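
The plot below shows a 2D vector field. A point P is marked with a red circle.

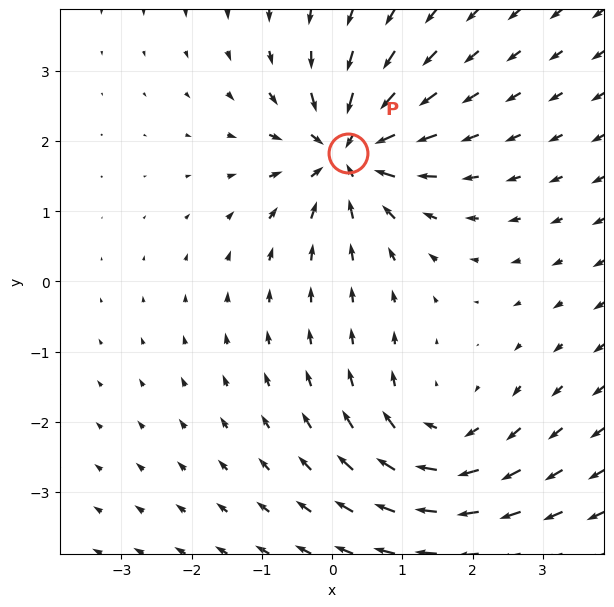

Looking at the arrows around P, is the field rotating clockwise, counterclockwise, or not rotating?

not rotating

Near P at (0.2, 1.8) the arrows show no circulation. The curl there is ≈0.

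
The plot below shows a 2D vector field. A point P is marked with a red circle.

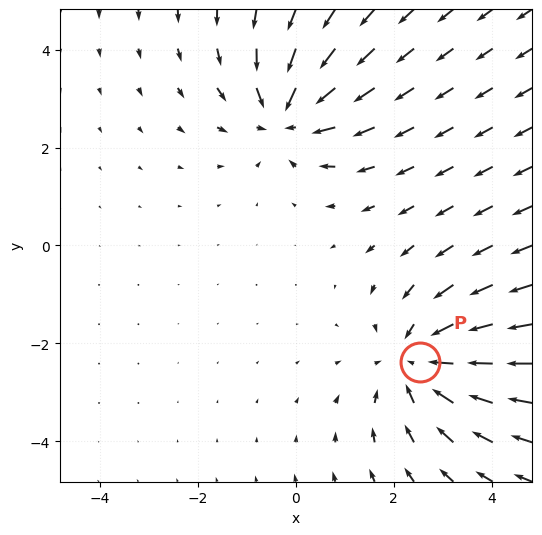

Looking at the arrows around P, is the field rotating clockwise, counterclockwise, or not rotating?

not rotating

Near P at (2.5, -2.4) the arrows show no circulation. The curl there is ≈0.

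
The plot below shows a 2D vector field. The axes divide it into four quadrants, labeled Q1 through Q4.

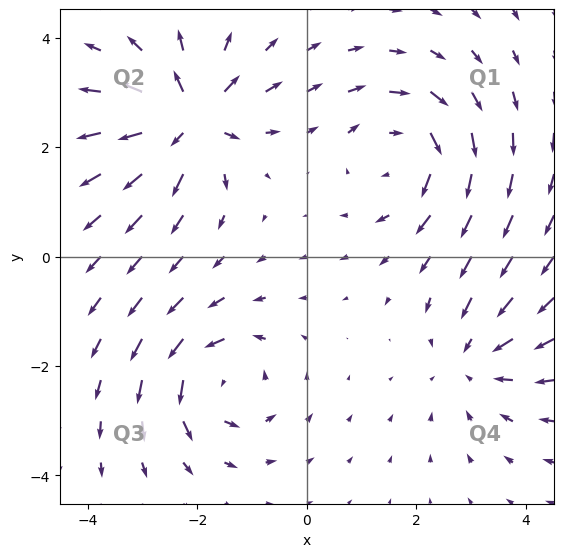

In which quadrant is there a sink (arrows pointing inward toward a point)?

The sink sits at approximately (3.1, -1.9), which lies in quadrant Q4. The divergence there is about -3, negative as expected for a sink.

Q4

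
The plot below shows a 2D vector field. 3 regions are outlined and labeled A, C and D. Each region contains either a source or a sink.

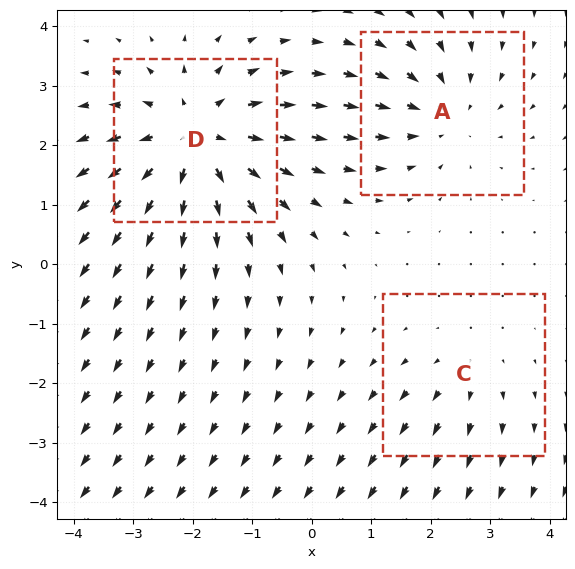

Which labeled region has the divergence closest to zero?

C

Divergence at each region's feature centre — A: about -3, C: about +2, D: about +4. Region C is closest to zero.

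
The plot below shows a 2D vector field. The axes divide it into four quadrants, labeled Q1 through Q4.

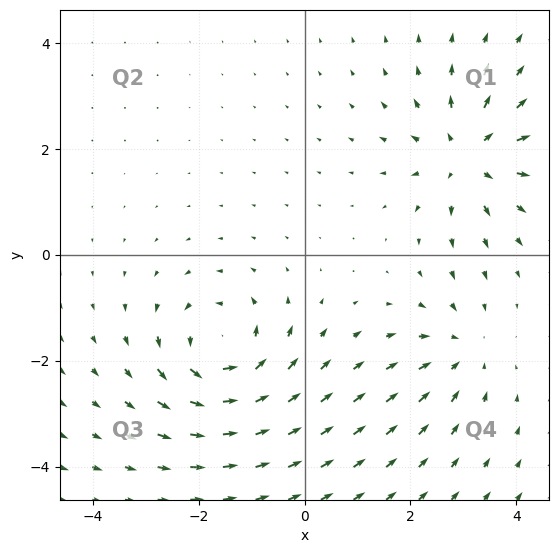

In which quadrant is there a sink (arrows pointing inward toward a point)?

The sink sits at approximately (3.0, -1.8), which lies in quadrant Q4. The divergence there is about -3, negative as expected for a sink.

Q4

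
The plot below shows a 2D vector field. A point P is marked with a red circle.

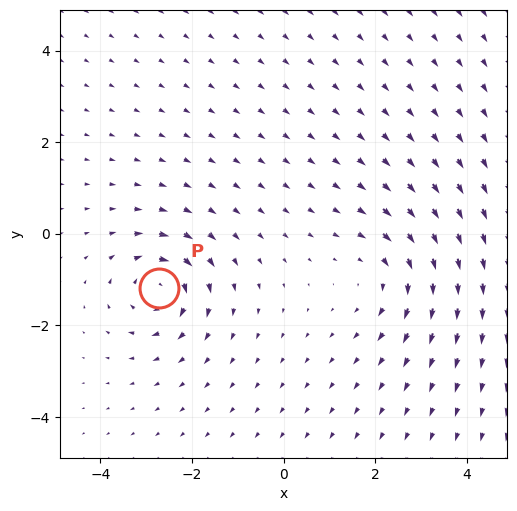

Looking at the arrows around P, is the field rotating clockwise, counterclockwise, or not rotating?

clockwise

Near P at (-2.7, -1.2) the arrows circulate clockwise. The curl (z-component) there is about -5; negative curl means clockwise rotation.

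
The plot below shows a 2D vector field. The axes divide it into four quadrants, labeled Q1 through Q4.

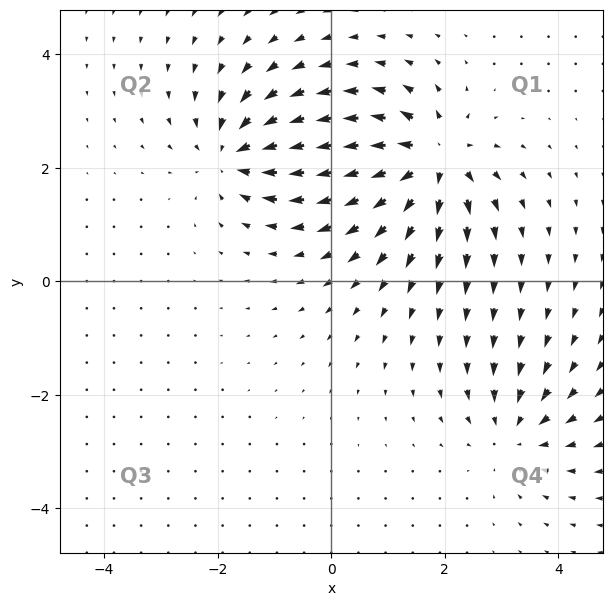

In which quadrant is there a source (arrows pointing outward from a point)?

Q1

The source sits at approximately (1.8, 2.1), which lies in quadrant Q1. The divergence there is about +7, positive as expected for a source.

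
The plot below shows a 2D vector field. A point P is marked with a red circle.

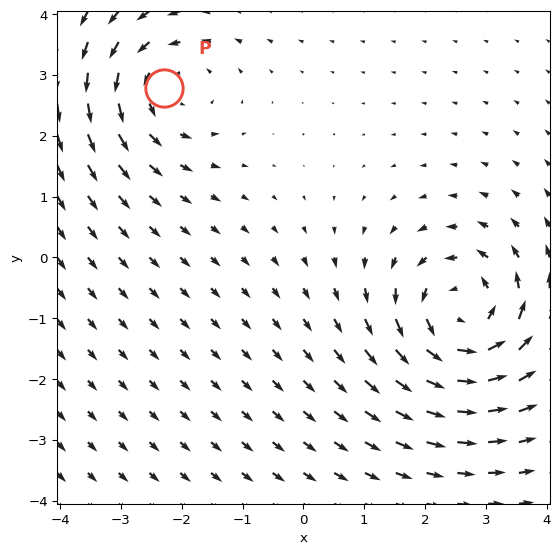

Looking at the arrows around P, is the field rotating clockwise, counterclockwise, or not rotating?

Near P at (-2.3, 2.8) the arrows circulate counterclockwise. The curl (z-component) there is about +3; positive curl means counterclockwise rotation.

counterclockwise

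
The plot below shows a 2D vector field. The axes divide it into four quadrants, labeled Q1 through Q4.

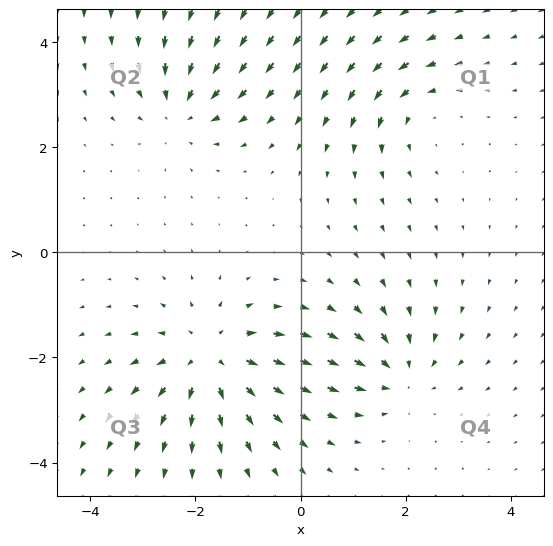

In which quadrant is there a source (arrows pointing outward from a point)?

The source sits at approximately (-1.7, -2.0), which lies in quadrant Q3. The divergence there is about +5, positive as expected for a source.

Q3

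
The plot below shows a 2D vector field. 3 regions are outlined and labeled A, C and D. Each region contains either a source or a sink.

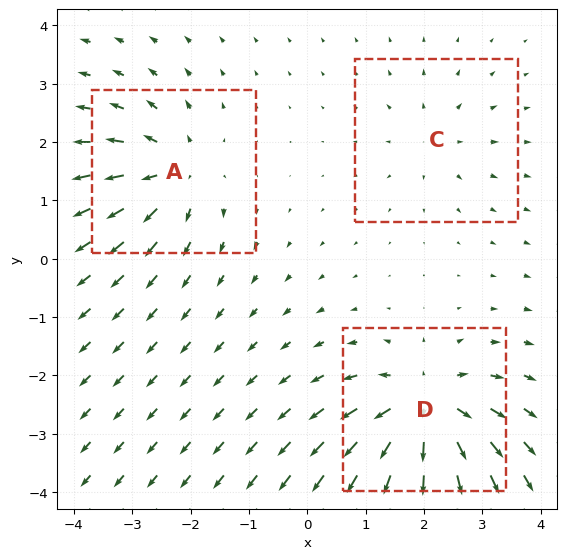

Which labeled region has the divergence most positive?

Divergence at each region's feature centre — A: about +4, C: about +2, D: about +6. Region D is most positive.

D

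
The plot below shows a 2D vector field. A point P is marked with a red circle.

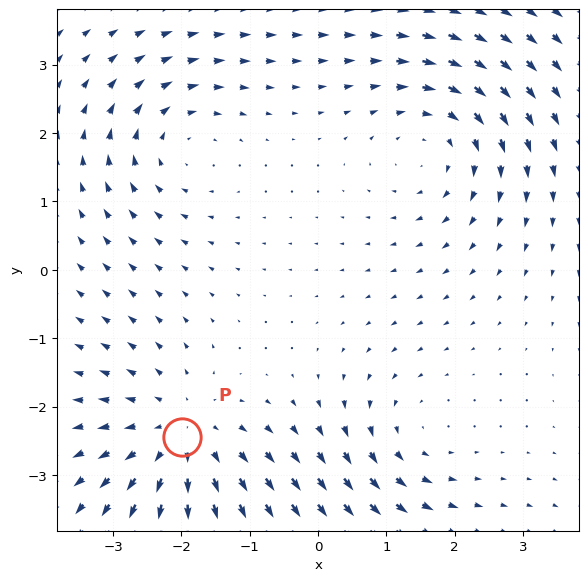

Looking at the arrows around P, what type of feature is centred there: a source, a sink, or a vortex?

At P (-2.0, -2.4) the arrows spread outward. Divergence about +3, curl ≈0 — positive divergence with near-zero curl is a source.

source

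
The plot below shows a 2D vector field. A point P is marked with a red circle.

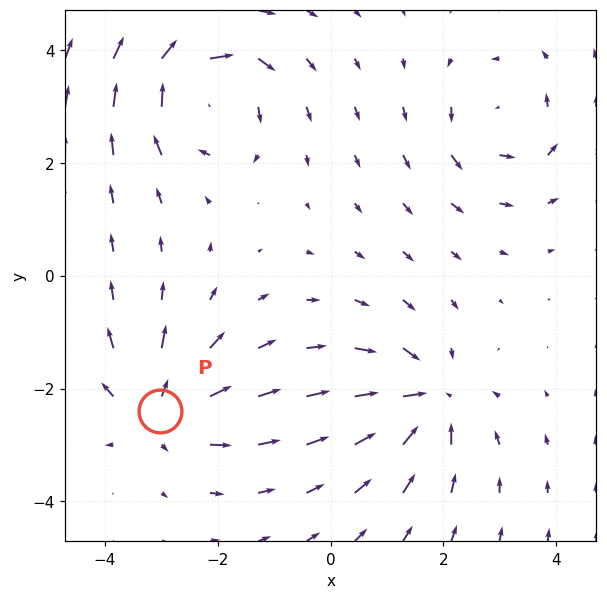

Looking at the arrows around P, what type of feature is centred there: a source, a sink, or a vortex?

At P (-3.0, -2.4) the arrows spread outward. Divergence about +4, curl ≈0 — positive divergence with near-zero curl is a source.

source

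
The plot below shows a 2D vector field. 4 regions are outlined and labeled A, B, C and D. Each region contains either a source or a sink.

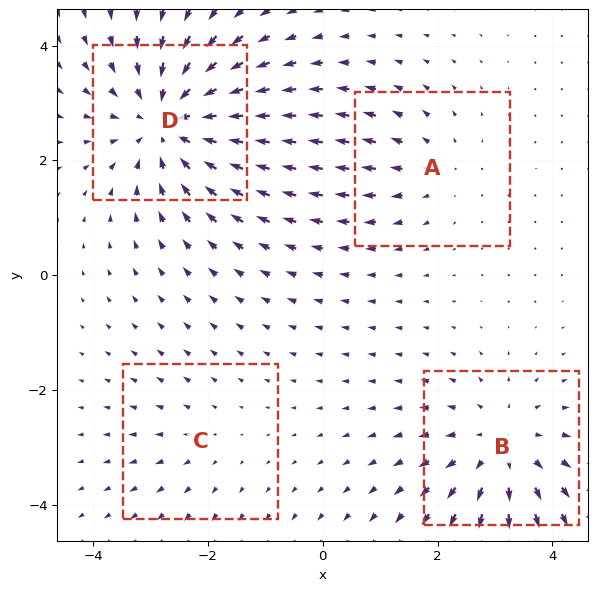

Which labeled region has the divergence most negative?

Divergence at each region's feature centre — A: about +3, B: about +4, C: about +2, D: about -6. Region D is most negative.

D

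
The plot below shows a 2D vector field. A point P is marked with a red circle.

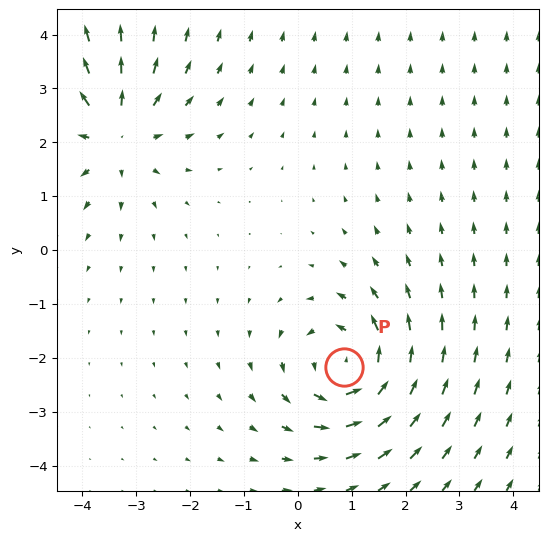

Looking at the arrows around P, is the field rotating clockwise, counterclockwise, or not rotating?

counterclockwise

Near P at (0.9, -2.2) the arrows circulate counterclockwise. The curl (z-component) there is about +4; positive curl means counterclockwise rotation.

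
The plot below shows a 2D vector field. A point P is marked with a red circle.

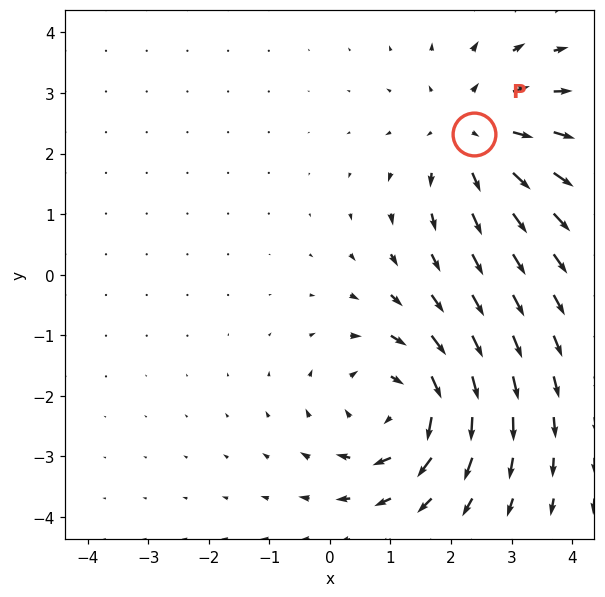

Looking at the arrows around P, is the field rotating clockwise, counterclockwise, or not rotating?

Near P at (2.4, 2.3) the arrows show no circulation. The curl there is ≈0.

not rotating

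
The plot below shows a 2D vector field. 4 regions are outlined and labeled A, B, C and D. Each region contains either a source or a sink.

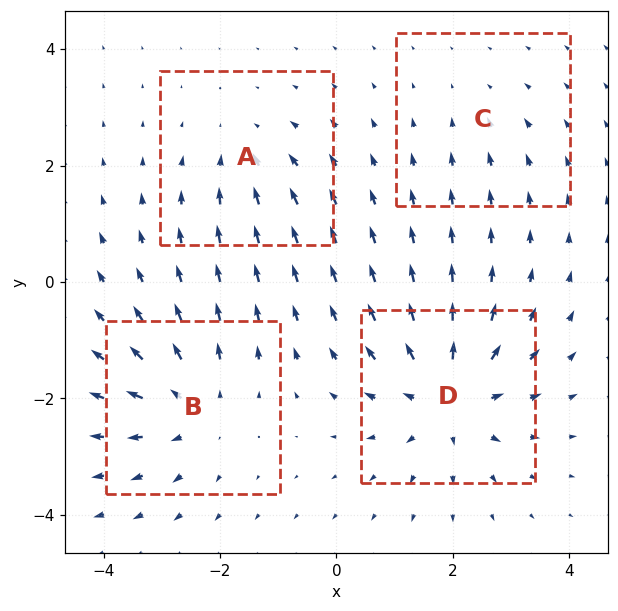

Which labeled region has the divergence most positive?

D

Divergence at each region's feature centre — A: about -3, B: about +5, C: about -2, D: about +6. Region D is most positive.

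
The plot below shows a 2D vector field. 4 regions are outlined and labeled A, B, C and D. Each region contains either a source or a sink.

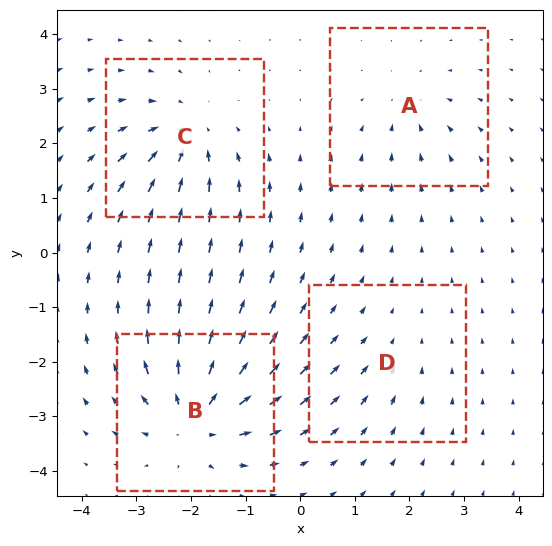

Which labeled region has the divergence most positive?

B

Divergence at each region's feature centre — A: about -4, B: about +8, C: about -6, D: about -2. Region B is most positive.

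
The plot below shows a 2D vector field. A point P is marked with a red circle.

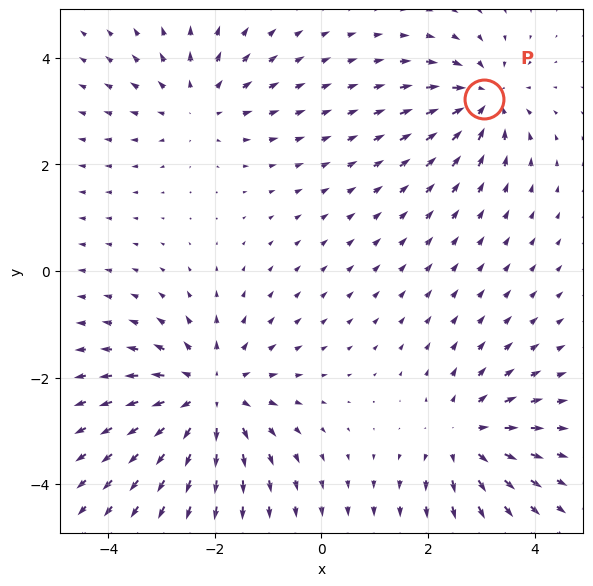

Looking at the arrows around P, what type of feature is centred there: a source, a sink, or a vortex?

At P (3.1, 3.2) the arrows converge inward. Divergence about -5, curl ≈0 — negative divergence with near-zero curl is a sink.

sink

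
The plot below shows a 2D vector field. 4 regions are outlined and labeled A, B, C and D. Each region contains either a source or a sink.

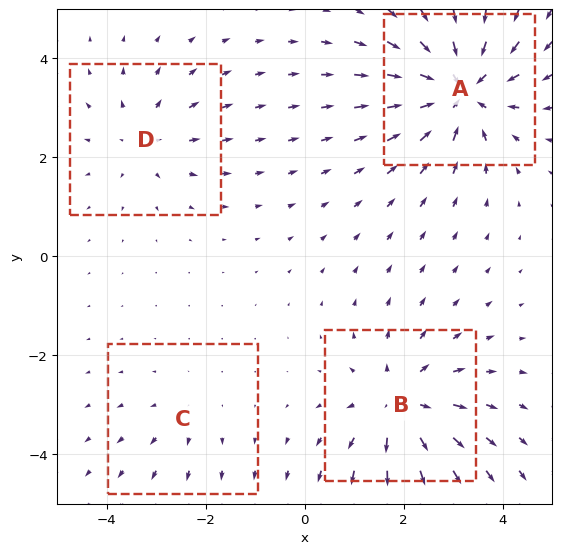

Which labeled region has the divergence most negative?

A

Divergence at each region's feature centre — A: about -6, B: about +5, C: about +2, D: about +3. Region A is most negative.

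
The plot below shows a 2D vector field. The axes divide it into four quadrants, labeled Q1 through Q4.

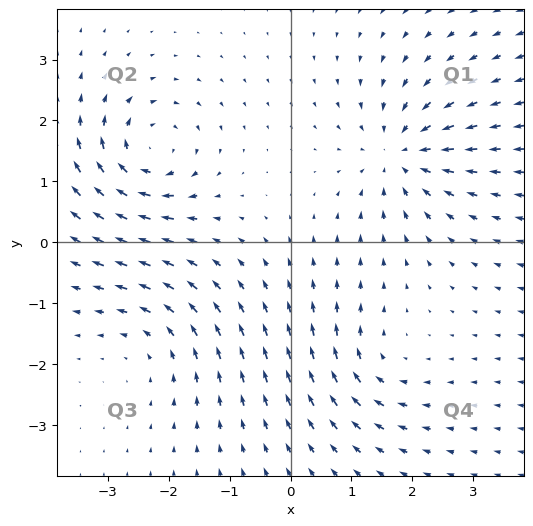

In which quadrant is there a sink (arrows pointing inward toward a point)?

The sink sits at approximately (1.8, 1.4), which lies in quadrant Q1. The divergence there is about -5, negative as expected for a sink.

Q1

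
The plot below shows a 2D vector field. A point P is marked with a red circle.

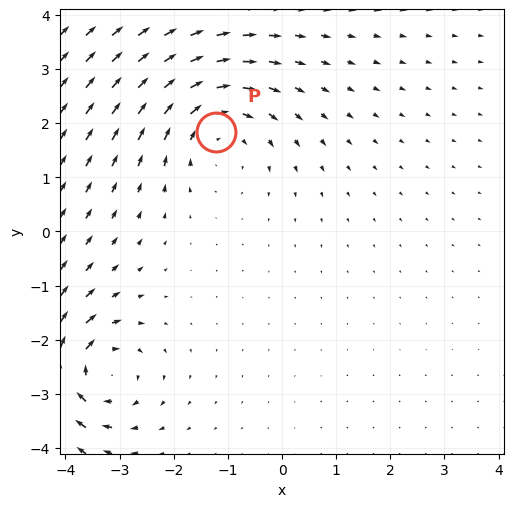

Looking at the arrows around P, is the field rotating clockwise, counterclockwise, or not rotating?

Near P at (-1.2, 1.8) the arrows circulate clockwise. The curl (z-component) there is about -4; negative curl means clockwise rotation.

clockwise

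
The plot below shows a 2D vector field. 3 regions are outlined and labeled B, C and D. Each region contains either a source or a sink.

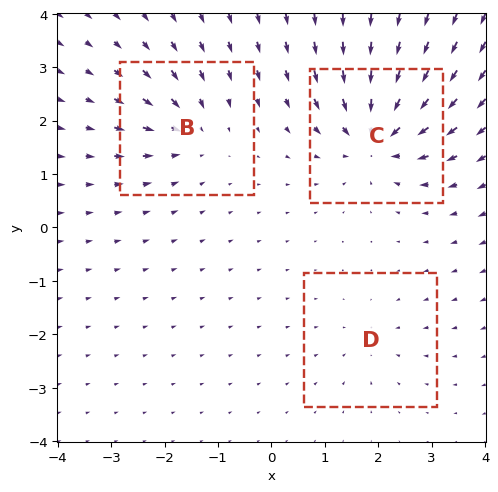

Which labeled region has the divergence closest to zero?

D

Divergence at each region's feature centre — B: about -4, C: about -6, D: about -2. Region D is closest to zero.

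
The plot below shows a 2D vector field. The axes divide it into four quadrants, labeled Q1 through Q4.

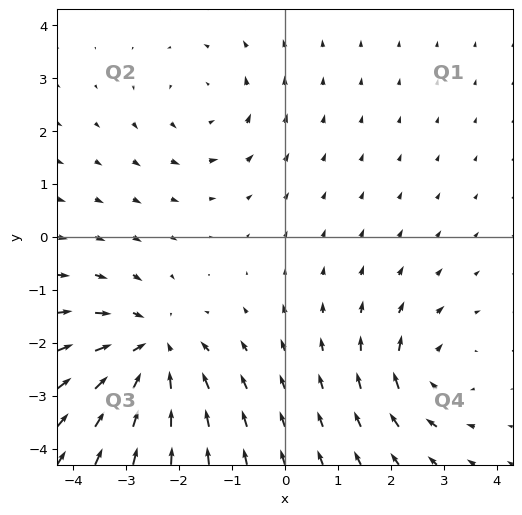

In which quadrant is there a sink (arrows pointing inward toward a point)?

Q3

The sink sits at approximately (-2.5, -2.1), which lies in quadrant Q3. The divergence there is about -4, negative as expected for a sink.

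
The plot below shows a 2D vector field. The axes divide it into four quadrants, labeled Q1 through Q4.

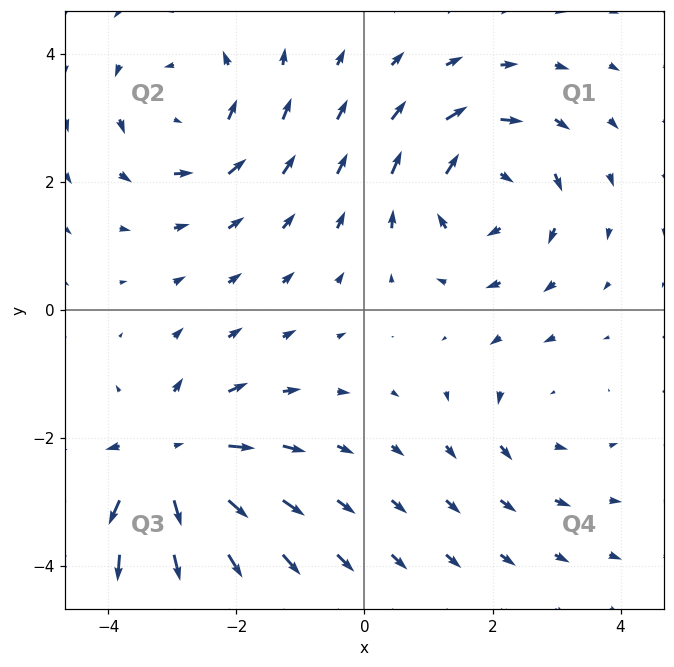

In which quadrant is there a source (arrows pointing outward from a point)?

Q3

The source sits at approximately (-3.0, -2.4), which lies in quadrant Q3. The divergence there is about +6, positive as expected for a source.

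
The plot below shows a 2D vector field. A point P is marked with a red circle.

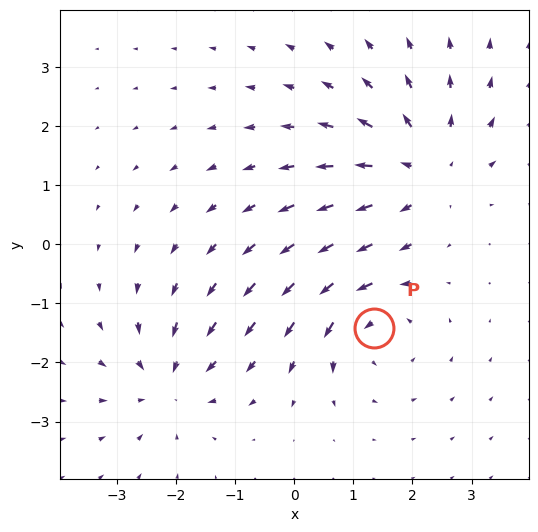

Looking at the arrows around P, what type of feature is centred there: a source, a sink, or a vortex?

vortex

At P (1.3, -1.4) the arrows circulate counterclockwise. Divergence ≈0, curl about +4 — near-zero divergence with nonzero curl is a vortex.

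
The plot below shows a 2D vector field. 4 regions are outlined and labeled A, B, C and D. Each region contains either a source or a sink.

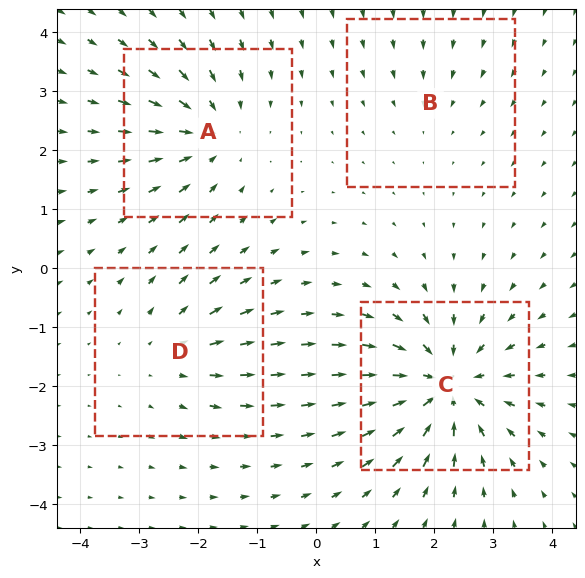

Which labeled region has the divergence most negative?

C

Divergence at each region's feature centre — A: about -5, B: about -2, C: about -7, D: about +3. Region C is most negative.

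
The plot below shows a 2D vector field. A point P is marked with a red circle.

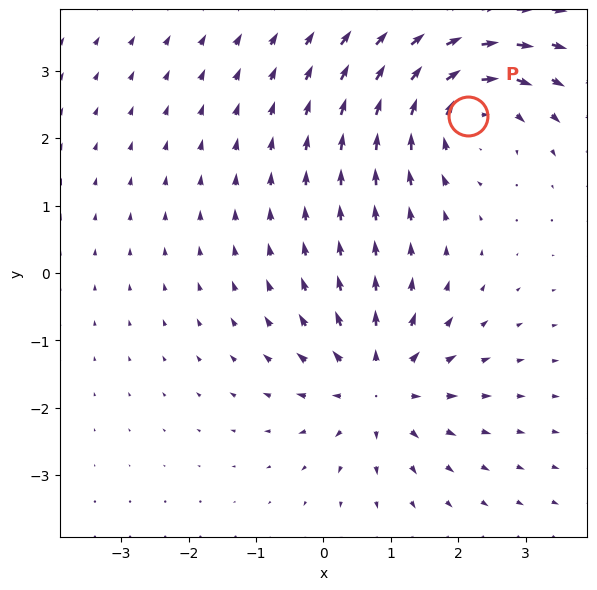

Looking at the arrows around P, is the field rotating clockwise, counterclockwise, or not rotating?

Near P at (2.1, 2.3) the arrows circulate clockwise. The curl (z-component) there is about -5; negative curl means clockwise rotation.

clockwise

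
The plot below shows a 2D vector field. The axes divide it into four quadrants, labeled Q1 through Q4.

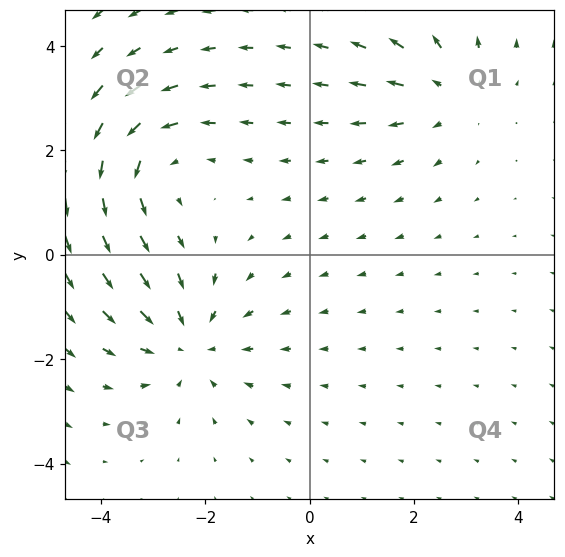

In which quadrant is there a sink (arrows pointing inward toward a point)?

The sink sits at approximately (-2.3, -1.7), which lies in quadrant Q3. The divergence there is about -4, negative as expected for a sink.

Q3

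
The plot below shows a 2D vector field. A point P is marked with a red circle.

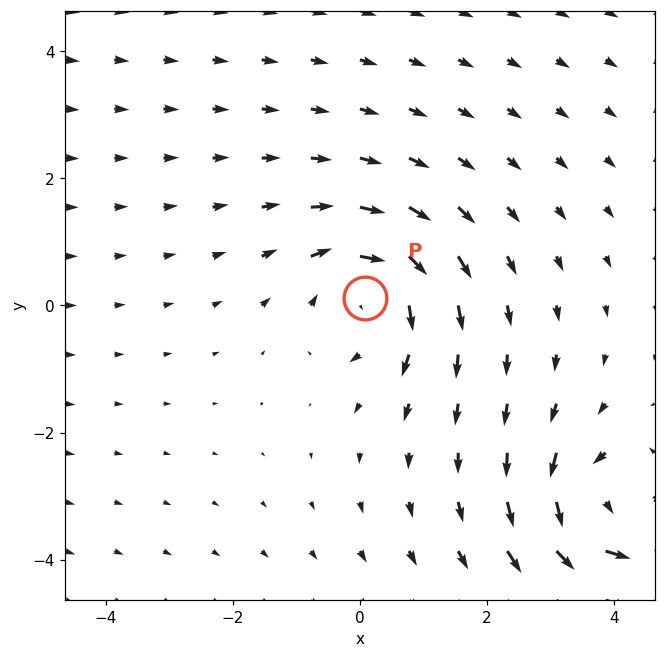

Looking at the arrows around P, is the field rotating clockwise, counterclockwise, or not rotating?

Near P at (0.1, 0.1) the arrows circulate clockwise. The curl (z-component) there is about -4; negative curl means clockwise rotation.

clockwise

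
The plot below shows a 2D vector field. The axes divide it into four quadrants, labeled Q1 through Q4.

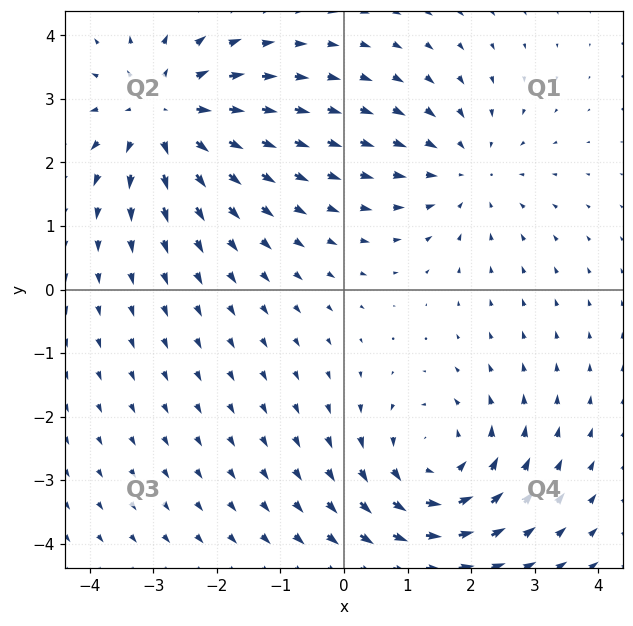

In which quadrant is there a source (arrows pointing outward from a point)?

The source sits at approximately (-2.8, 2.8), which lies in quadrant Q2. The divergence there is about +4, positive as expected for a source.

Q2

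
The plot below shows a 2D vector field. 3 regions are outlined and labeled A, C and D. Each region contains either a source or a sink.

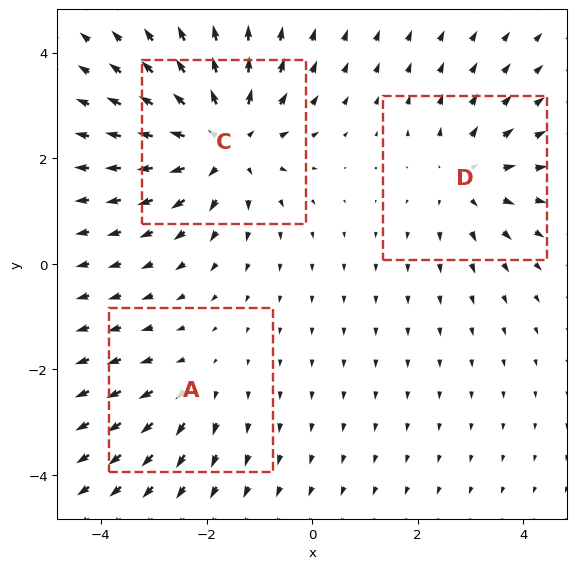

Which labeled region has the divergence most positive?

Divergence at each region's feature centre — A: about +2, C: about +5, D: about +3. Region C is most positive.

C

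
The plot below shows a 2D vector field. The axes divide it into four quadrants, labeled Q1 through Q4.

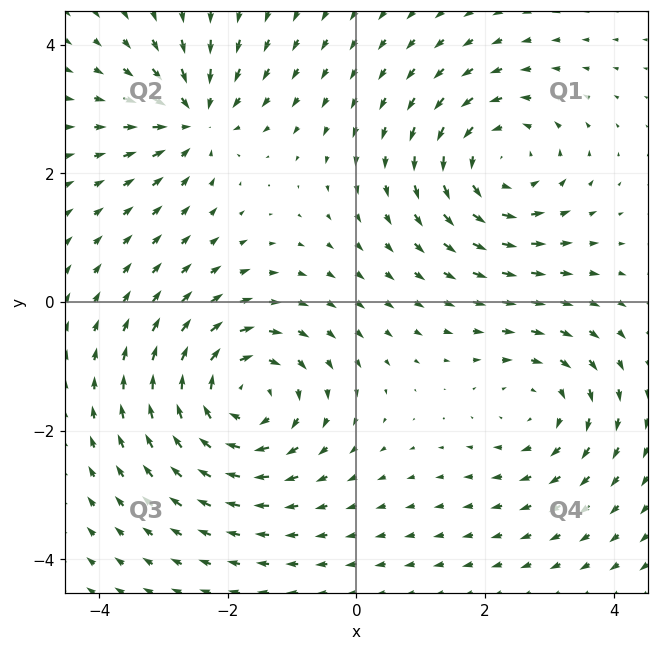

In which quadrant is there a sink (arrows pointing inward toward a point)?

Q2

The sink sits at approximately (-2.5, 2.8), which lies in quadrant Q2. The divergence there is about -4, negative as expected for a sink.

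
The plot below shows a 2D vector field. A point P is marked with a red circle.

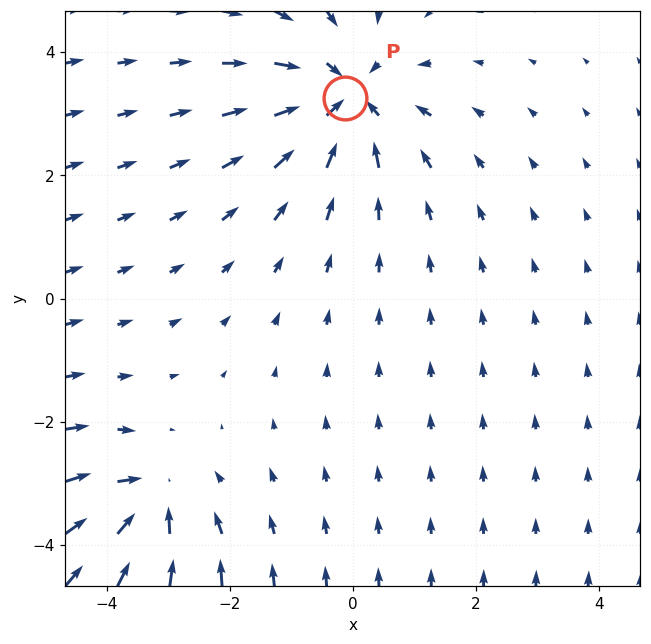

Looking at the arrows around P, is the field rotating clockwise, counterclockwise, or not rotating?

not rotating

Near P at (-0.1, 3.3) the arrows show no circulation. The curl there is ≈0.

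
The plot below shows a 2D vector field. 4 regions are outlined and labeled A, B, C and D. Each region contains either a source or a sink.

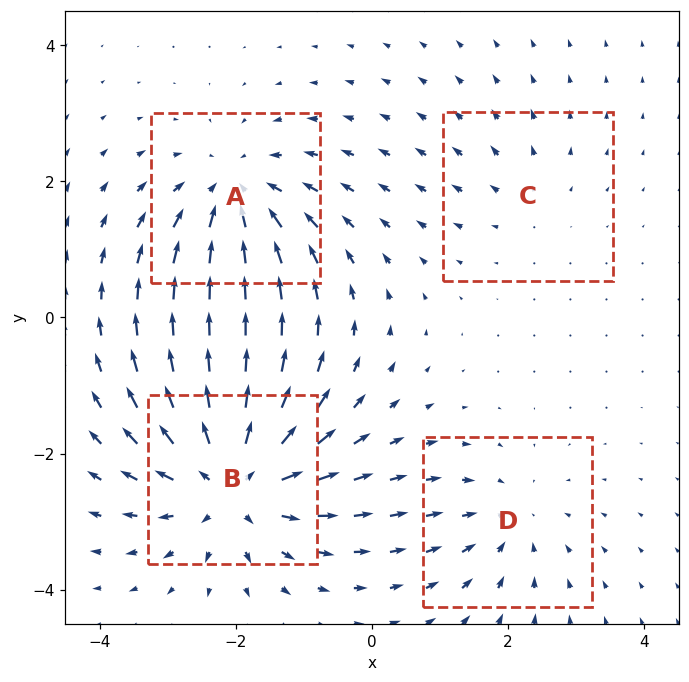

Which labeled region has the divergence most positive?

Divergence at each region's feature centre — A: about -5, B: about +6, C: about +2, D: about -3. Region B is most positive.

B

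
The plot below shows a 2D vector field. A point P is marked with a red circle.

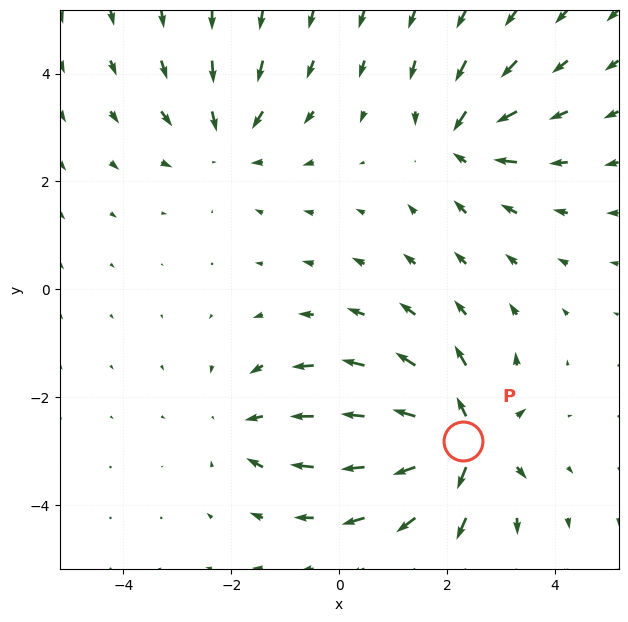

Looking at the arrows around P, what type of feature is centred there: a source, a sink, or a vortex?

source

At P (2.3, -2.8) the arrows spread outward. Divergence about +7, curl ≈0 — positive divergence with near-zero curl is a source.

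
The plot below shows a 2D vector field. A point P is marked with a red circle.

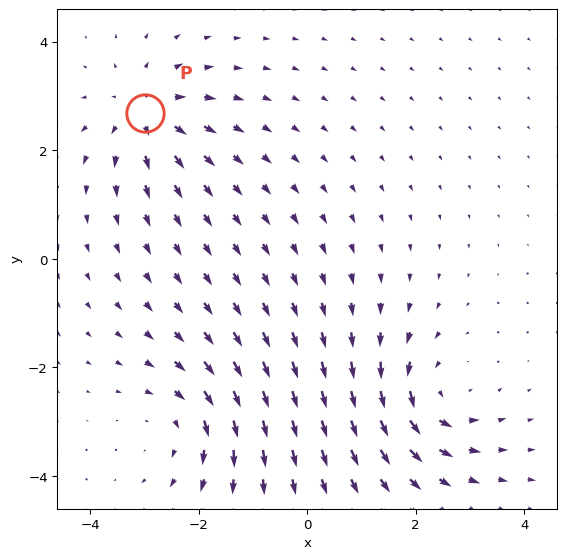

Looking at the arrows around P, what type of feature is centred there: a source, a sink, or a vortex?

At P (-3.0, 2.7) the arrows spread outward. Divergence about +5, curl ≈0 — positive divergence with near-zero curl is a source.

source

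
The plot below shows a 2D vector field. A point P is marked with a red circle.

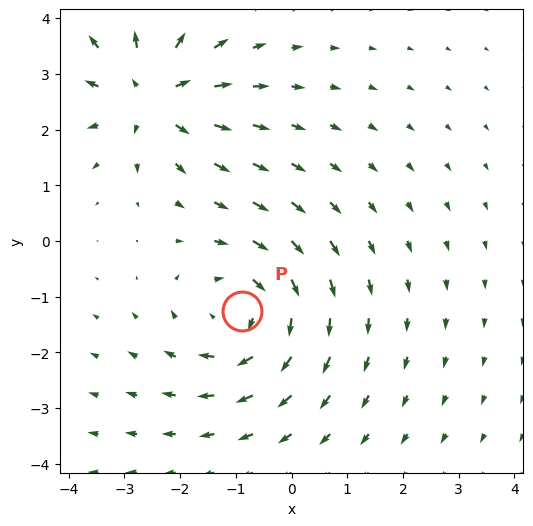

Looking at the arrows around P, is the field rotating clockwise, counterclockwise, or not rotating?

Near P at (-0.9, -1.3) the arrows circulate clockwise. The curl (z-component) there is about -3; negative curl means clockwise rotation.

clockwise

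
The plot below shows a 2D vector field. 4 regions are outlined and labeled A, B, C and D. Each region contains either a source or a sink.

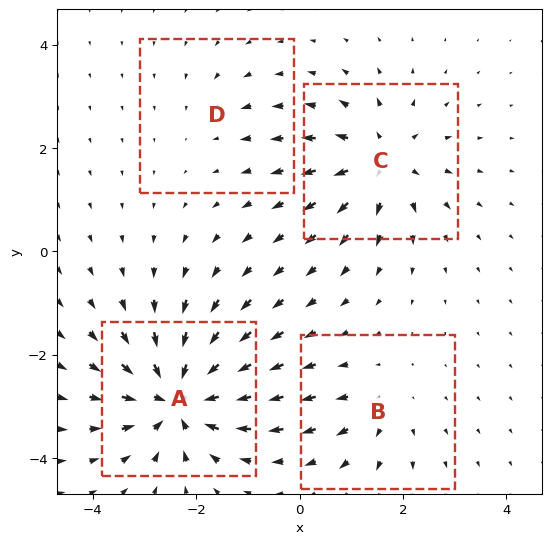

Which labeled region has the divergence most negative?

Divergence at each region's feature centre — A: about -8, B: about +3, C: about +6, D: about -2. Region A is most negative.

A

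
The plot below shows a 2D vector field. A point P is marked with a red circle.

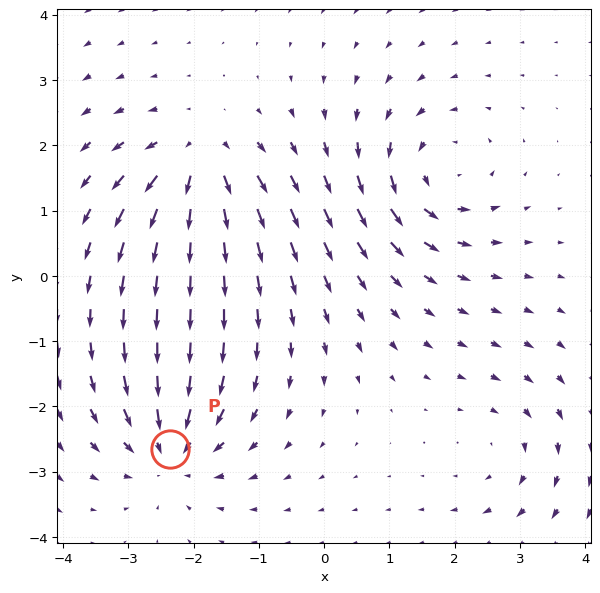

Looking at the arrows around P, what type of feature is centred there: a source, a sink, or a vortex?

sink

At P (-2.4, -2.7) the arrows converge inward. Divergence about -5, curl ≈0 — negative divergence with near-zero curl is a sink.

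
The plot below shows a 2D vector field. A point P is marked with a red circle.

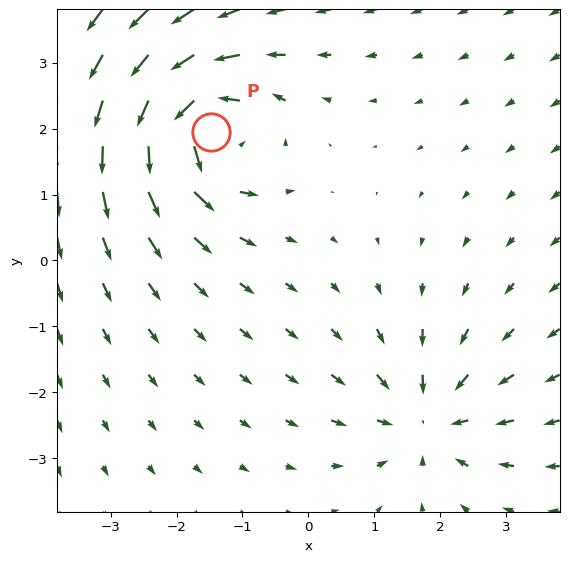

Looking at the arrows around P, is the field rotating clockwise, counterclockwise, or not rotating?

counterclockwise

Near P at (-1.5, 1.9) the arrows circulate counterclockwise. The curl (z-component) there is about +5; positive curl means counterclockwise rotation.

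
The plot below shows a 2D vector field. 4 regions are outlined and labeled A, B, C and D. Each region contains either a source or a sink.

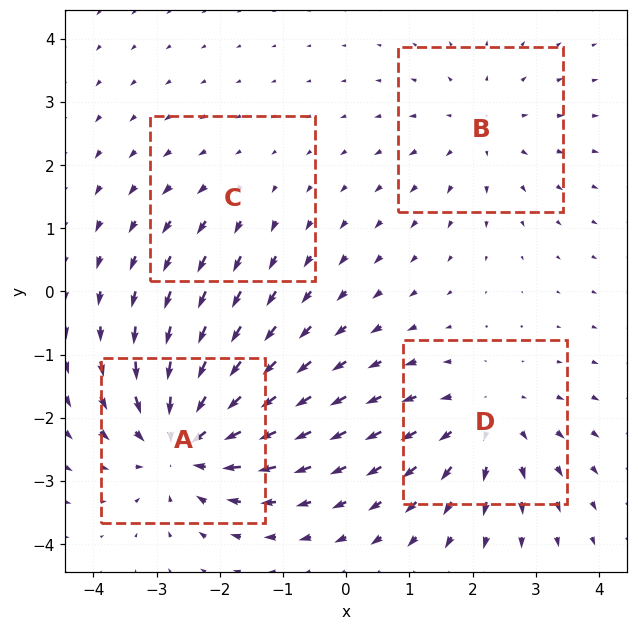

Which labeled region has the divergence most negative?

Divergence at each region's feature centre — A: about -6, B: about +3, C: about +2, D: about +4. Region A is most negative.

A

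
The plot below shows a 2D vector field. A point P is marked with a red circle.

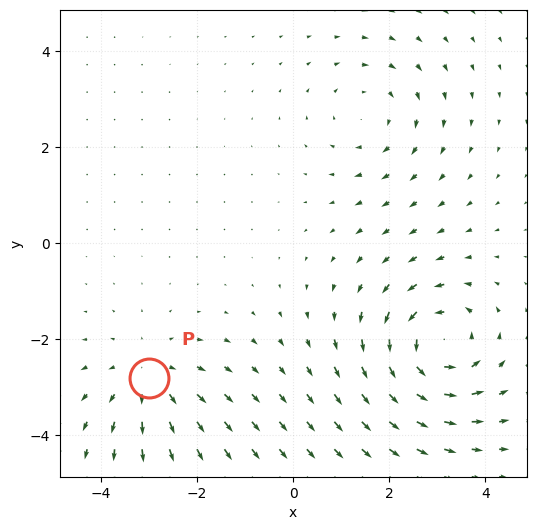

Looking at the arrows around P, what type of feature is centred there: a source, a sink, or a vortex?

source

At P (-3.0, -2.8) the arrows spread outward. Divergence about +3, curl ≈0 — positive divergence with near-zero curl is a source.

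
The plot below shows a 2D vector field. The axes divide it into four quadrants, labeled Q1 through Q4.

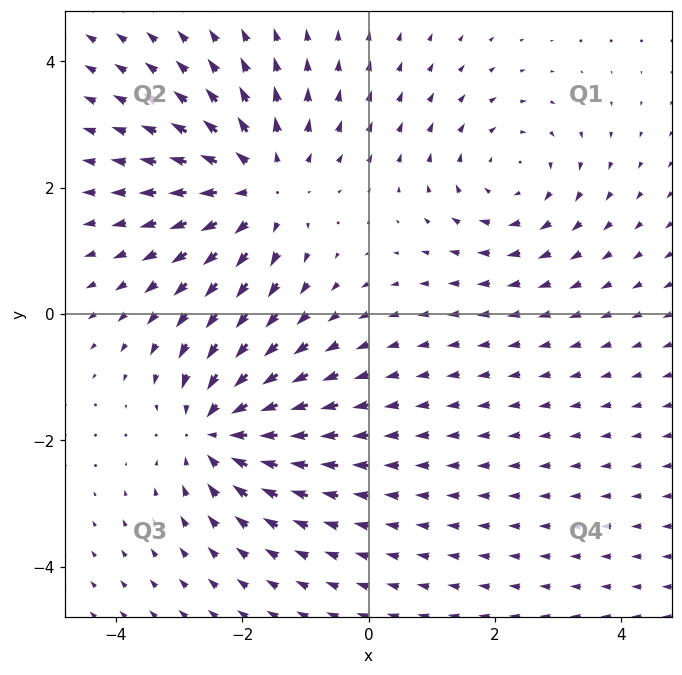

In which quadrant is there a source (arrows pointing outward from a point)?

The source sits at approximately (-1.7, 2.0), which lies in quadrant Q2. The divergence there is about +3, positive as expected for a source.

Q2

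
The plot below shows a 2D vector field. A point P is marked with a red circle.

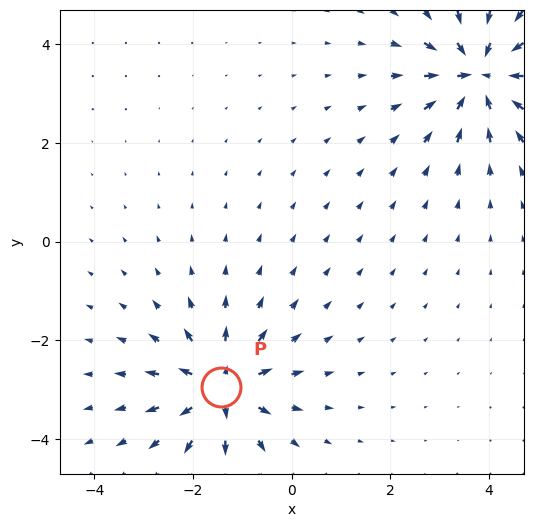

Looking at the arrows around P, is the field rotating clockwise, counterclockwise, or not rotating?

not rotating

Near P at (-1.4, -2.9) the arrows show no circulation. The curl there is ≈0.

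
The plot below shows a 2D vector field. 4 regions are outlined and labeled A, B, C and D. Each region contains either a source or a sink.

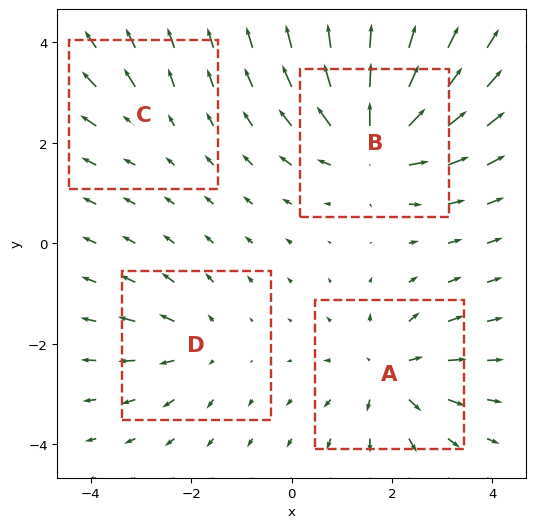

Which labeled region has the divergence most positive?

B

Divergence at each region's feature centre — A: about +5, B: about +7, C: about +2, D: about +3. Region B is most positive.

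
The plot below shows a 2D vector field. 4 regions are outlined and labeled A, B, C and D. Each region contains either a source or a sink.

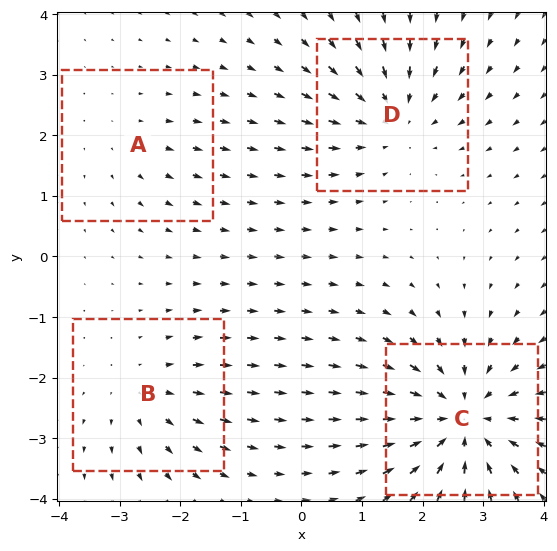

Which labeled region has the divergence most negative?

Divergence at each region's feature centre — A: about +2, B: about +3, C: about -6, D: about -5. Region C is most negative.

C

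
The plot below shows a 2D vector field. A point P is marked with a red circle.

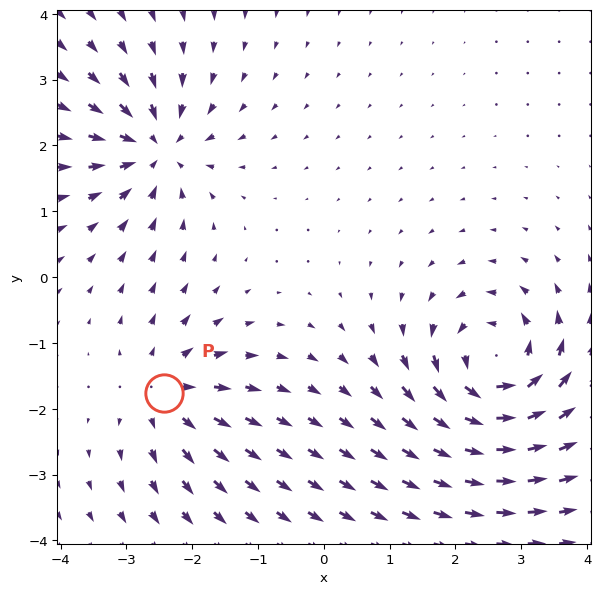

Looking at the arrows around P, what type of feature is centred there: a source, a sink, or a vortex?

At P (-2.4, -1.8) the arrows spread outward. Divergence about +4, curl ≈0 — positive divergence with near-zero curl is a source.

source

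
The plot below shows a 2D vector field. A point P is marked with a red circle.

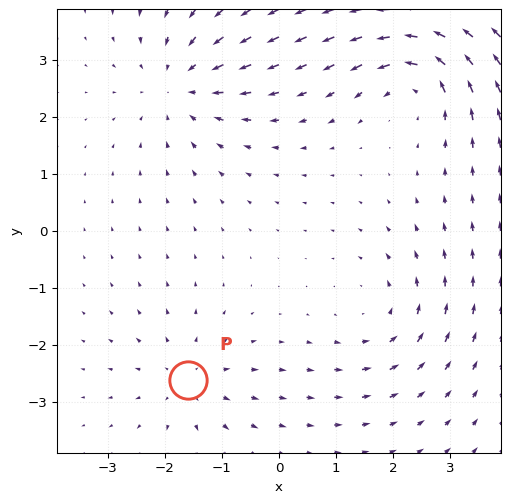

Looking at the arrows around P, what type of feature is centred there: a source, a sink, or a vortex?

source

At P (-1.6, -2.6) the arrows spread outward. Divergence about +3, curl ≈0 — positive divergence with near-zero curl is a source.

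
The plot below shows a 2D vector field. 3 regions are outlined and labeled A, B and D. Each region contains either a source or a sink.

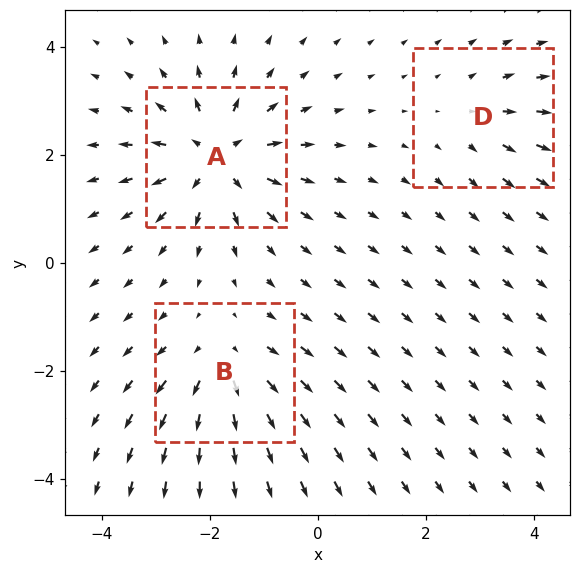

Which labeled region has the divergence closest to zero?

D

Divergence at each region's feature centre — A: about +5, B: about +3, D: about +2. Region D is closest to zero.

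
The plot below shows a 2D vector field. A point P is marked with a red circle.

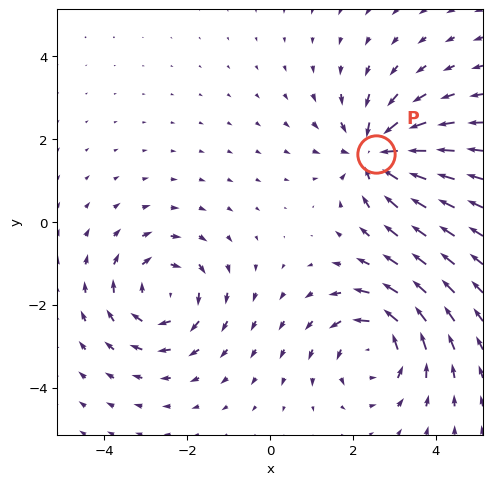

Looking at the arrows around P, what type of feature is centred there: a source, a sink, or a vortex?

At P (2.6, 1.6) the arrows converge inward. Divergence about -5, curl ≈0 — negative divergence with near-zero curl is a sink.

sink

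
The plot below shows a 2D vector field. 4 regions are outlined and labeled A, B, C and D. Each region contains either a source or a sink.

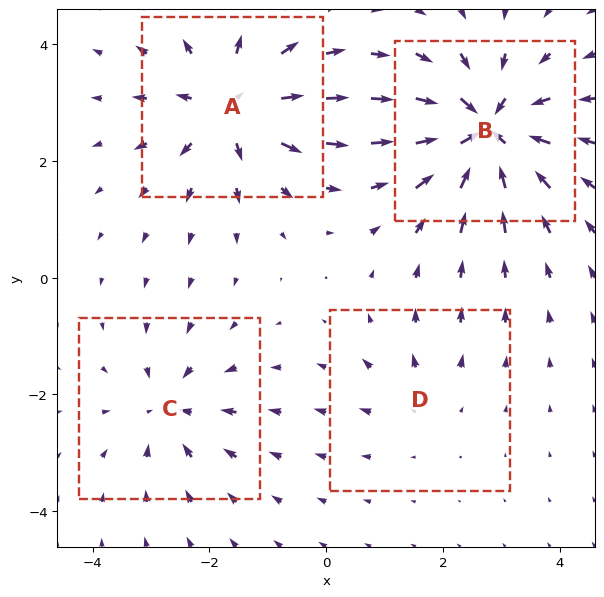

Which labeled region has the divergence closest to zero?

Divergence at each region's feature centre — A: about +6, B: about -8, C: about -4, D: about +2. Region D is closest to zero.

D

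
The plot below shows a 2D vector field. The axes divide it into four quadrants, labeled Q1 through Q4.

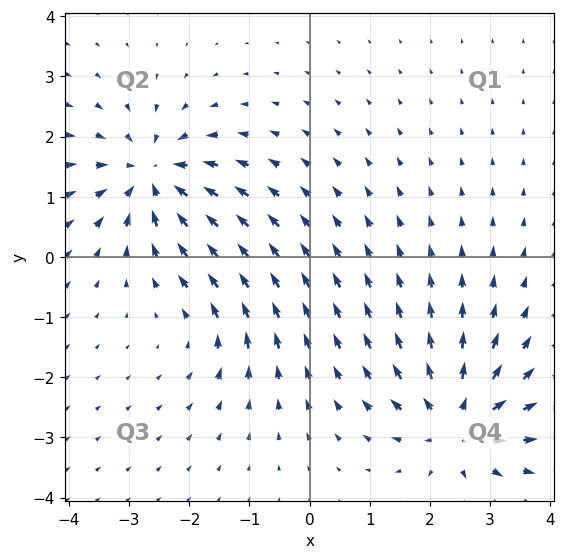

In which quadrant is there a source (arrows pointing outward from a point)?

Q4

The source sits at approximately (2.4, -2.8), which lies in quadrant Q4. The divergence there is about +6, positive as expected for a source.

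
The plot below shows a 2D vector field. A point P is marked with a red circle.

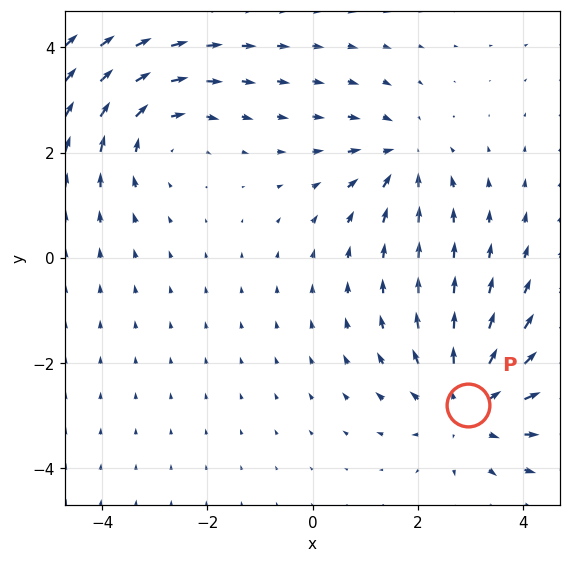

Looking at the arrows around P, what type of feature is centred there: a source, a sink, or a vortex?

source

At P (2.9, -2.8) the arrows spread outward. Divergence about +4, curl ≈0 — positive divergence with near-zero curl is a source.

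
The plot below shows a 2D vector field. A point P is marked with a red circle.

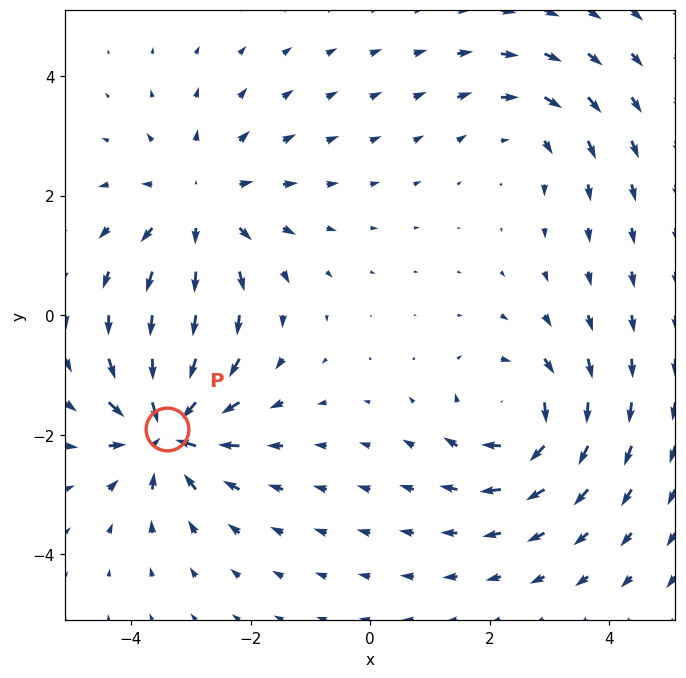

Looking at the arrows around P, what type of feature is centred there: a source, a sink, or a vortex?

sink

At P (-3.4, -1.9) the arrows converge inward. Divergence about -7, curl ≈0 — negative divergence with near-zero curl is a sink.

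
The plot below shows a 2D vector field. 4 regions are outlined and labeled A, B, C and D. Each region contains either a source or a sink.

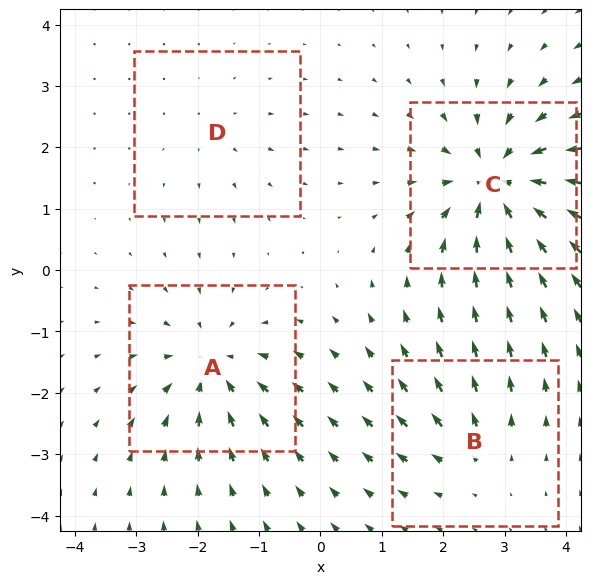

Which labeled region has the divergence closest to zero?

D

Divergence at each region's feature centre — A: about -6, B: about +3, C: about -8, D: about +2. Region D is closest to zero.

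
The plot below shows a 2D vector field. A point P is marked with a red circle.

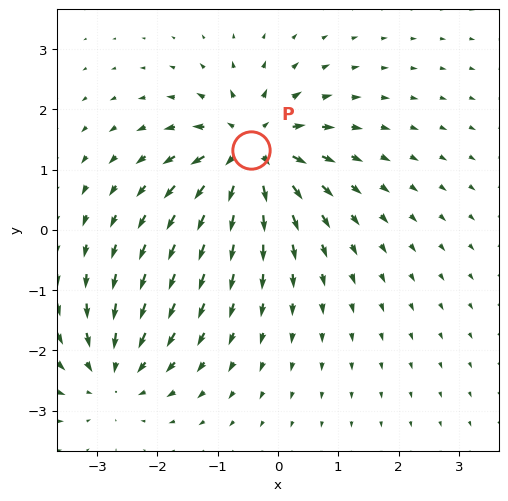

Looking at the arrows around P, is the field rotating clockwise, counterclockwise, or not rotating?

not rotating

Near P at (-0.4, 1.3) the arrows show no circulation. The curl there is ≈0.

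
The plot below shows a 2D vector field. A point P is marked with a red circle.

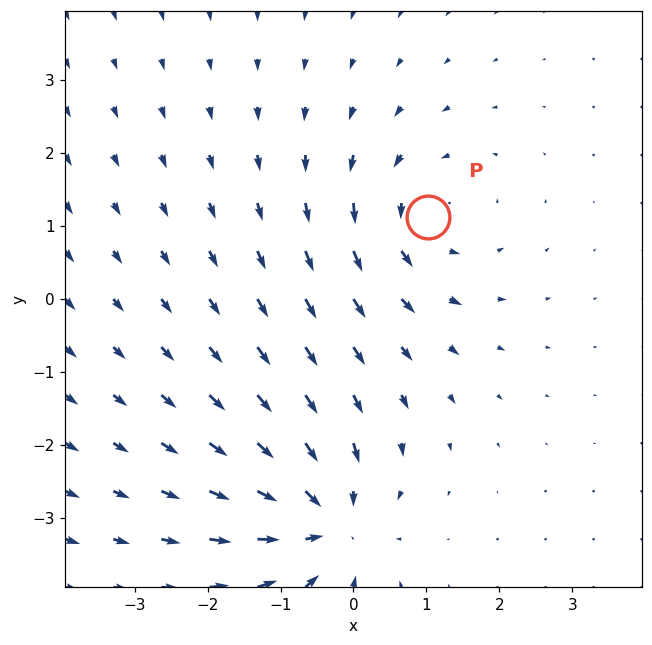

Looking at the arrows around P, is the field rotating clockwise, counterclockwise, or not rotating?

Near P at (1.0, 1.1) the arrows circulate counterclockwise. The curl (z-component) there is about +4; positive curl means counterclockwise rotation.

counterclockwise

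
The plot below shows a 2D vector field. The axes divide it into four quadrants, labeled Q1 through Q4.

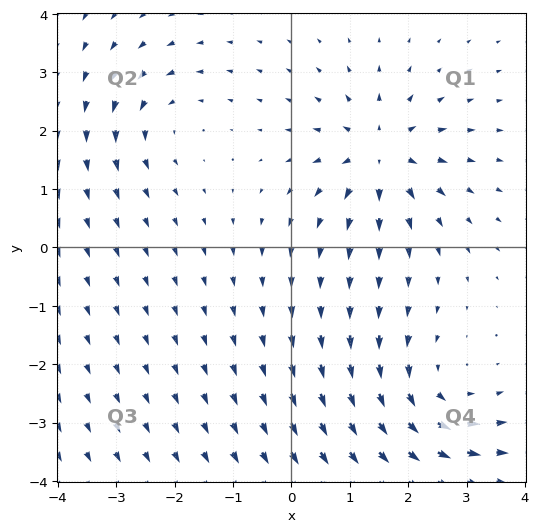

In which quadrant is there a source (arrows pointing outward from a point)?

Q1

The source sits at approximately (1.5, 1.6), which lies in quadrant Q1. The divergence there is about +5, positive as expected for a source.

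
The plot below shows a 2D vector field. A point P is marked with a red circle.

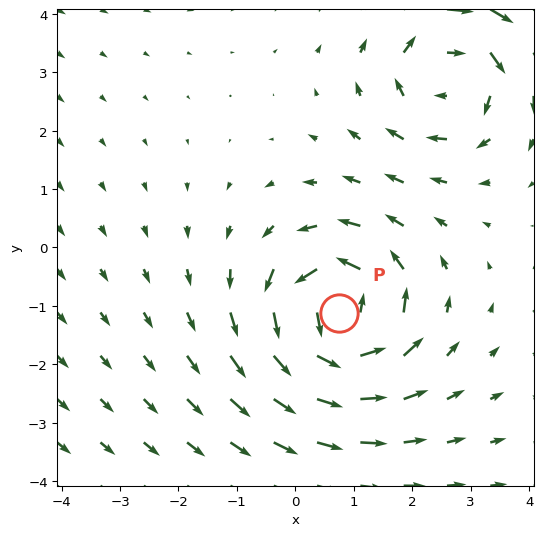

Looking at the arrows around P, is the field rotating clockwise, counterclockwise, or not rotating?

Near P at (0.7, -1.1) the arrows circulate counterclockwise. The curl (z-component) there is about +5; positive curl means counterclockwise rotation.

counterclockwise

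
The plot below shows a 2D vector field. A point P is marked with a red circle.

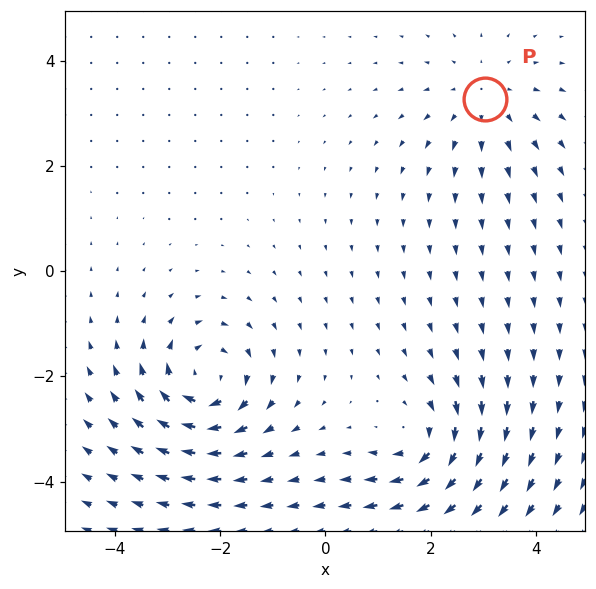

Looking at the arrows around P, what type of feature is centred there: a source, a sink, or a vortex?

At P (3.0, 3.3) the arrows spread outward. Divergence about +3, curl ≈0 — positive divergence with near-zero curl is a source.

source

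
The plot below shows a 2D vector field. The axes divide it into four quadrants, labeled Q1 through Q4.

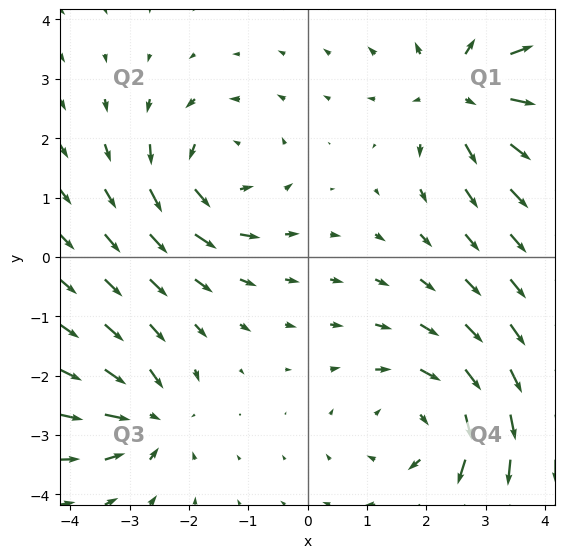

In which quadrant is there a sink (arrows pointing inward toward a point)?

The sink sits at approximately (-2.7, -2.7), which lies in quadrant Q3. The divergence there is about -4, negative as expected for a sink.

Q3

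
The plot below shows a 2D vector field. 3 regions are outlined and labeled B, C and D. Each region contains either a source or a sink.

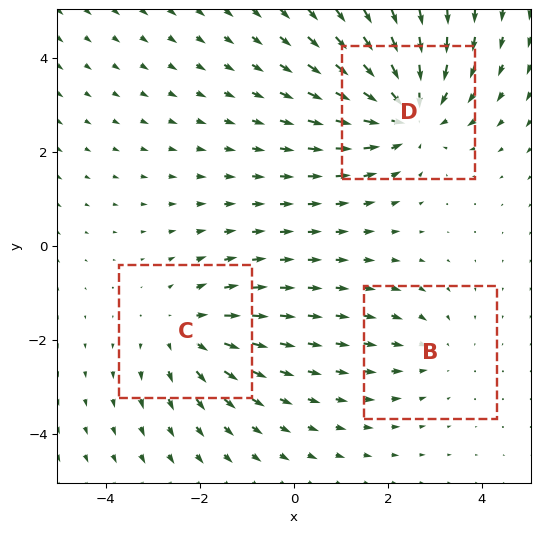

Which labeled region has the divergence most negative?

D

Divergence at each region's feature centre — B: about -2, C: about +3, D: about -4. Region D is most negative.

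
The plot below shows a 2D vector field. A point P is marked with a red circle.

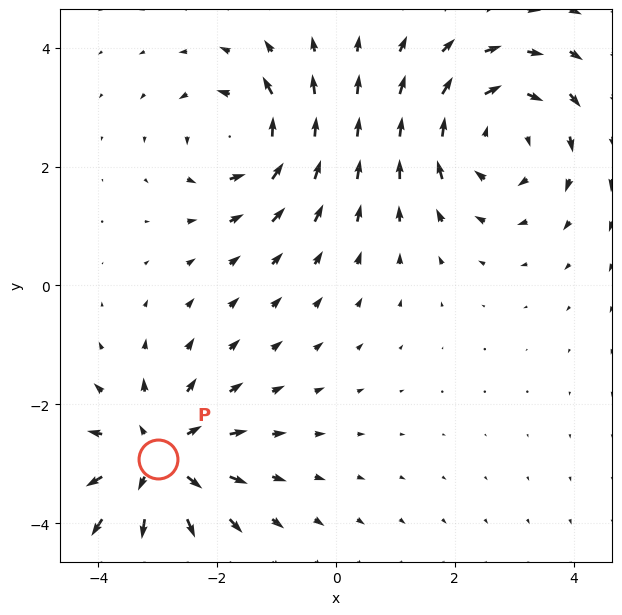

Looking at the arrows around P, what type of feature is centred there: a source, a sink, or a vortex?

source

At P (-3.0, -2.9) the arrows spread outward. Divergence about +4, curl ≈0 — positive divergence with near-zero curl is a source.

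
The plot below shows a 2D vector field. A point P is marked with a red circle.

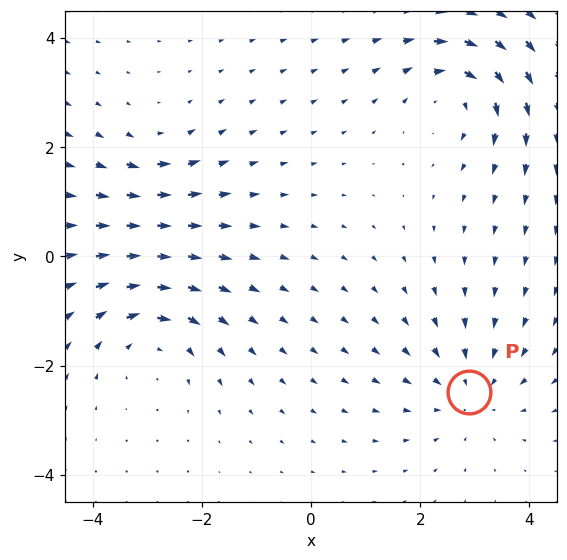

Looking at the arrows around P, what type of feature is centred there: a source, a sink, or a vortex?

At P (2.9, -2.5) the arrows converge inward. Divergence about -3, curl ≈0 — negative divergence with near-zero curl is a sink.

sink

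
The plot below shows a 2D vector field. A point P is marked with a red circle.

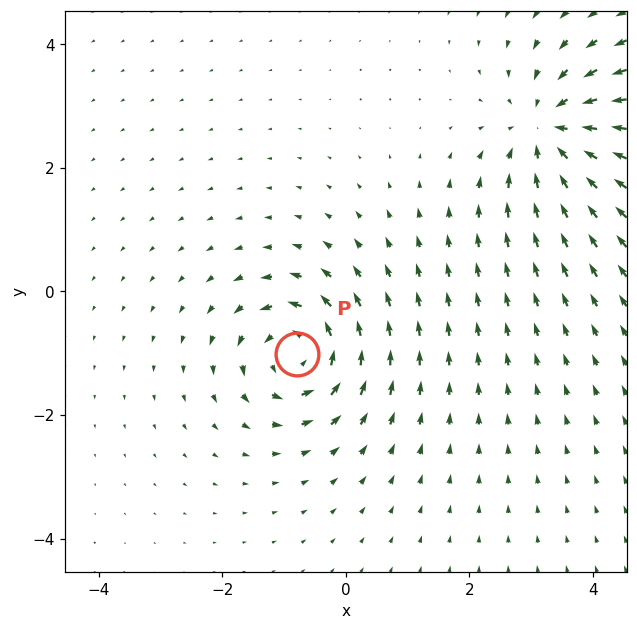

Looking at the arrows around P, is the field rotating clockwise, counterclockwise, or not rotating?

counterclockwise

Near P at (-0.8, -1.0) the arrows circulate counterclockwise. The curl (z-component) there is about +6; positive curl means counterclockwise rotation.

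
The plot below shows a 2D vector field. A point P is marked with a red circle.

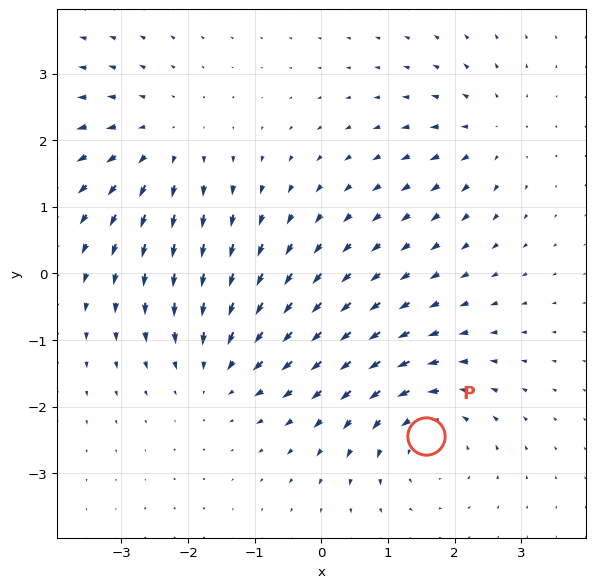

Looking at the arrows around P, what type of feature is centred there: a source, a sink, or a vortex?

vortex

At P (1.6, -2.4) the arrows circulate counterclockwise. Divergence ≈0, curl about +6 — near-zero divergence with nonzero curl is a vortex.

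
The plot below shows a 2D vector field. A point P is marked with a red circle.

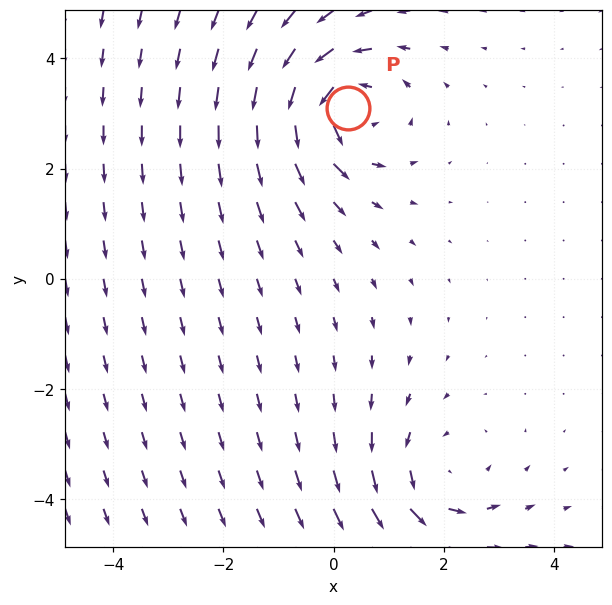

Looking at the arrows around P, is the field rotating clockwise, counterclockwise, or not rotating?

Near P at (0.3, 3.1) the arrows circulate counterclockwise. The curl (z-component) there is about +4; positive curl means counterclockwise rotation.

counterclockwise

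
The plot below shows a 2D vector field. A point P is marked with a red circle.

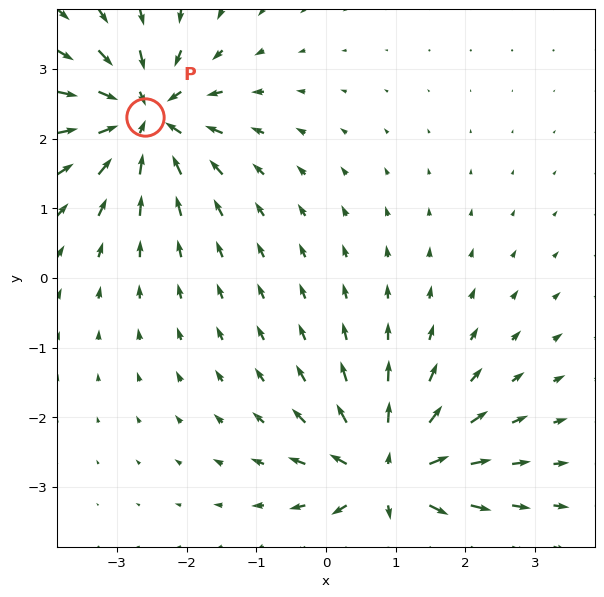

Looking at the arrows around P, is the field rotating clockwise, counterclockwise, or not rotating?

not rotating

Near P at (-2.6, 2.3) the arrows show no circulation. The curl there is ≈0.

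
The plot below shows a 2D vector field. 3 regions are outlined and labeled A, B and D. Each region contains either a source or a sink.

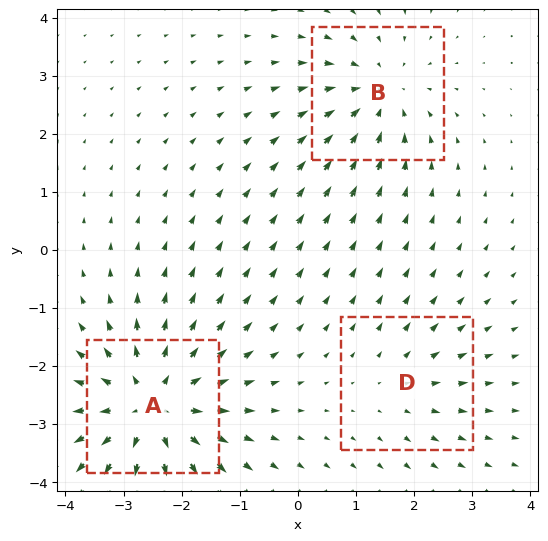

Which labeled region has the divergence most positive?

Divergence at each region's feature centre — A: about +5, B: about -3, D: about +2. Region A is most positive.

A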